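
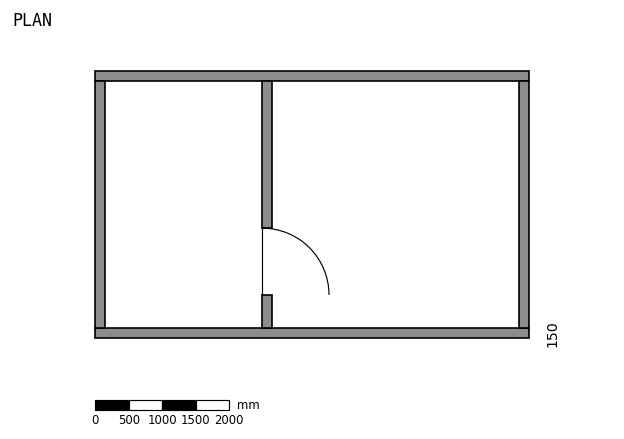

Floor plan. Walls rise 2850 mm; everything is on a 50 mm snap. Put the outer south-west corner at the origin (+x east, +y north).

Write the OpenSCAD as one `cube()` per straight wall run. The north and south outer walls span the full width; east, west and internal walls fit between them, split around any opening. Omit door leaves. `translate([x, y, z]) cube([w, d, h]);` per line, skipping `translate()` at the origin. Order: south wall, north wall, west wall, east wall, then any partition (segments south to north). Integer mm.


cube([6500, 150, 2850]);
translate([0, 3850, 0]) cube([6500, 150, 2850]);
translate([0, 150, 0]) cube([150, 3700, 2850]);
translate([6350, 150, 0]) cube([150, 3700, 2850]);
translate([2500, 150, 0]) cube([150, 500, 2850]);
translate([2500, 1650, 0]) cube([150, 2200, 2850]);


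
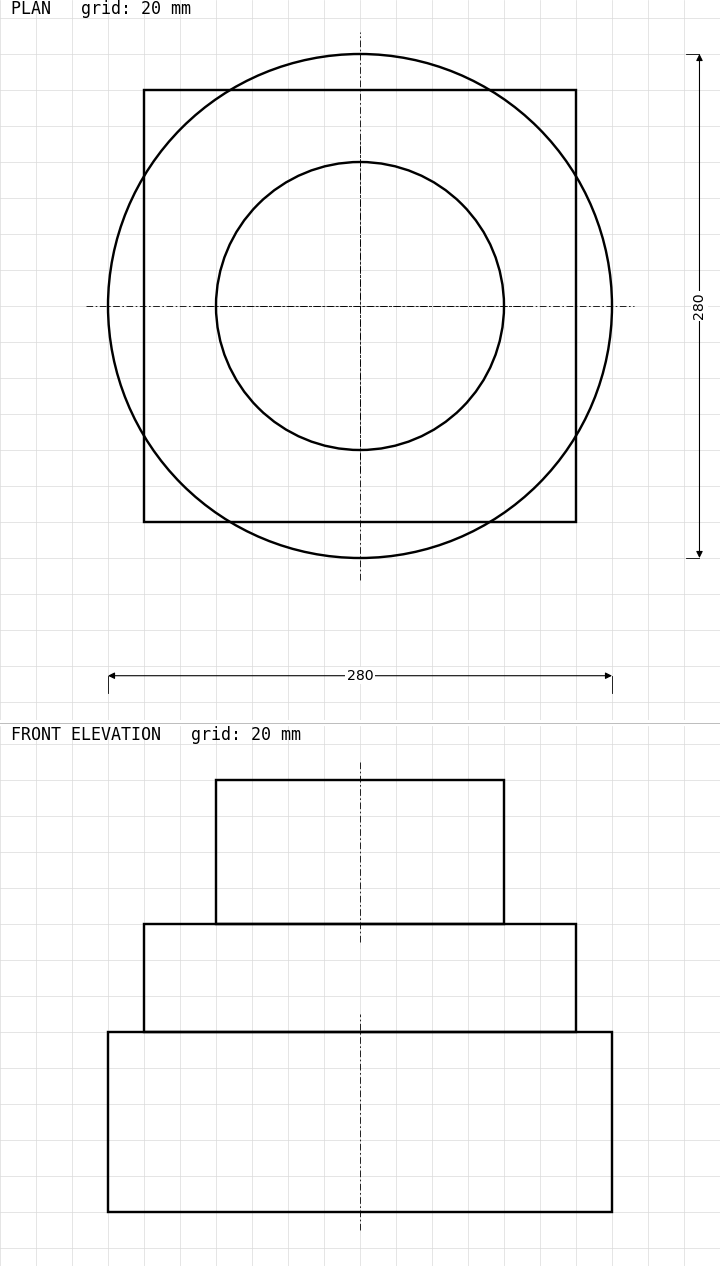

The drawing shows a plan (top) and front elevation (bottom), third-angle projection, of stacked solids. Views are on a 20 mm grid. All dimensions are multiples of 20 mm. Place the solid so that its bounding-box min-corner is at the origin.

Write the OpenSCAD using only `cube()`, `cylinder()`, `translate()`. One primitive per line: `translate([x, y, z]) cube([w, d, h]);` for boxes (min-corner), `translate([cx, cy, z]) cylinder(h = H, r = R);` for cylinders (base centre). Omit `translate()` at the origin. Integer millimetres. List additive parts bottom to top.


translate([140, 140, 0]) cylinder(h = 100, r = 140);
translate([20, 20, 100]) cube([240, 240, 60]);
translate([140, 140, 160]) cylinder(h = 80, r = 80);


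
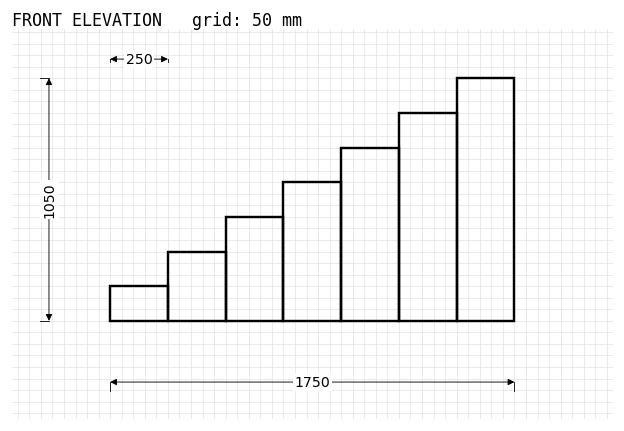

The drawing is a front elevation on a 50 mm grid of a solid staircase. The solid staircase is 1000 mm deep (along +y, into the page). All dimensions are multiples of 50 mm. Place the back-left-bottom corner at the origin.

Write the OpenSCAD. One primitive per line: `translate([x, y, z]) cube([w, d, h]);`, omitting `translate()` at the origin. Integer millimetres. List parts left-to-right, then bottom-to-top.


cube([250, 1000, 150]);
translate([250, 0, 0]) cube([250, 1000, 300]);
translate([500, 0, 0]) cube([250, 1000, 450]);
translate([750, 0, 0]) cube([250, 1000, 600]);
translate([1000, 0, 0]) cube([250, 1000, 750]);
translate([1250, 0, 0]) cube([250, 1000, 900]);
translate([1500, 0, 0]) cube([250, 1000, 1050]);


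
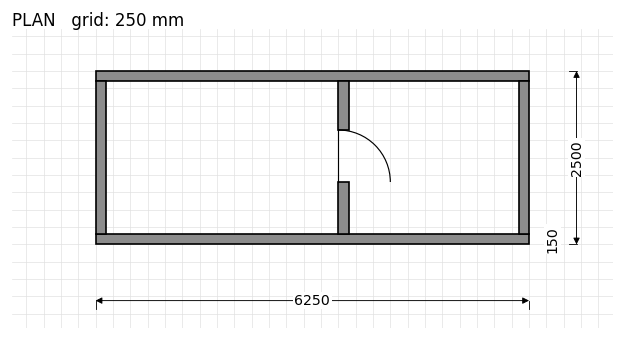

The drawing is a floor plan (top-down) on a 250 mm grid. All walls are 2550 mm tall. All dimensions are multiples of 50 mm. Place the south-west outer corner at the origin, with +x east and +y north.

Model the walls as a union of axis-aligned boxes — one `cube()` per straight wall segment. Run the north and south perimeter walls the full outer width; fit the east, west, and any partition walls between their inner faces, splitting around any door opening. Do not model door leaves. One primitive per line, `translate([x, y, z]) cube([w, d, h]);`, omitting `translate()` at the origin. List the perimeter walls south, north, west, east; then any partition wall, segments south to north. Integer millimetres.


cube([6250, 150, 2550]);
translate([0, 2350, 0]) cube([6250, 150, 2550]);
translate([0, 150, 0]) cube([150, 2200, 2550]);
translate([6100, 150, 0]) cube([150, 2200, 2550]);
translate([3500, 150, 0]) cube([150, 750, 2550]);
translate([3500, 1650, 0]) cube([150, 700, 2550]);


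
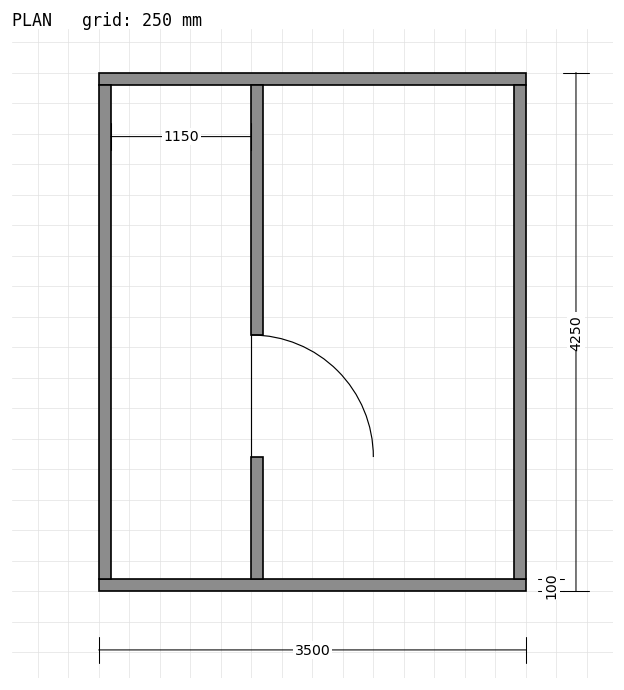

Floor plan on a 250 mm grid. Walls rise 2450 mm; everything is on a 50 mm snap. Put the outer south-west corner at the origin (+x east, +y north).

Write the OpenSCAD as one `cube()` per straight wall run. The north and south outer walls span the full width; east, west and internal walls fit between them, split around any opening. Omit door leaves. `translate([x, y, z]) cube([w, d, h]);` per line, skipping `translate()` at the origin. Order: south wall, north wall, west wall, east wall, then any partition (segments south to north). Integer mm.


cube([3500, 100, 2450]);
translate([0, 4150, 0]) cube([3500, 100, 2450]);
translate([0, 100, 0]) cube([100, 4050, 2450]);
translate([3400, 100, 0]) cube([100, 4050, 2450]);
translate([1250, 100, 0]) cube([100, 1000, 2450]);
translate([1250, 2100, 0]) cube([100, 2050, 2450]);


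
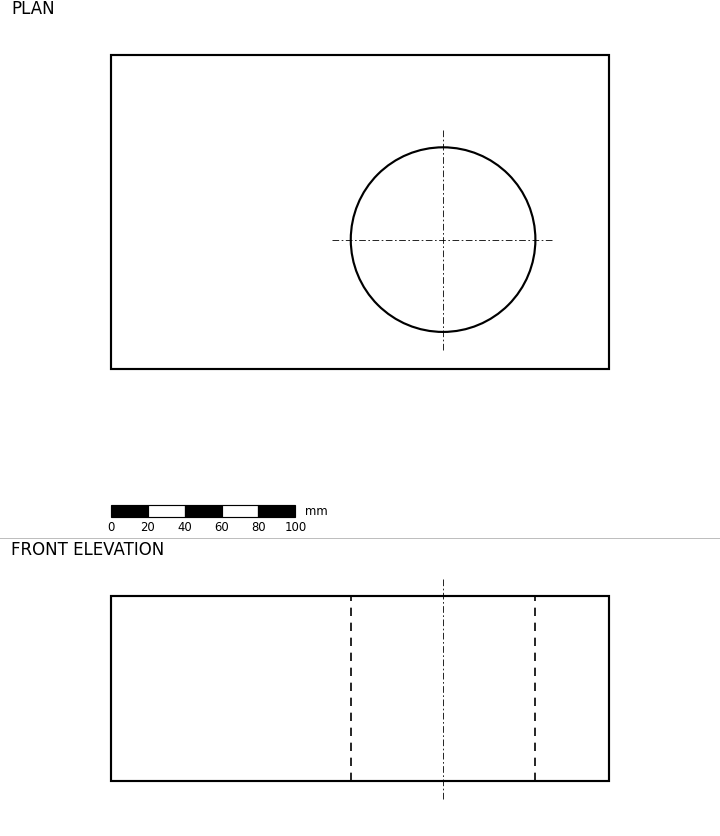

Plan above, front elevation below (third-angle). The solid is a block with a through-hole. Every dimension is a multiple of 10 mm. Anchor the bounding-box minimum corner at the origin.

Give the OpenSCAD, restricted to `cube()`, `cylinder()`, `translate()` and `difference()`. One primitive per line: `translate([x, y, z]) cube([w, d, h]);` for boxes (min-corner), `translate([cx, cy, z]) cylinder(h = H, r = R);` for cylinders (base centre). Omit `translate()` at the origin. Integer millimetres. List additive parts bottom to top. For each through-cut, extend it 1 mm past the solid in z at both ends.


difference() {
  cube([270, 170, 100]);
  translate([180, 70, -1]) cylinder(h = 102, r = 50);
}


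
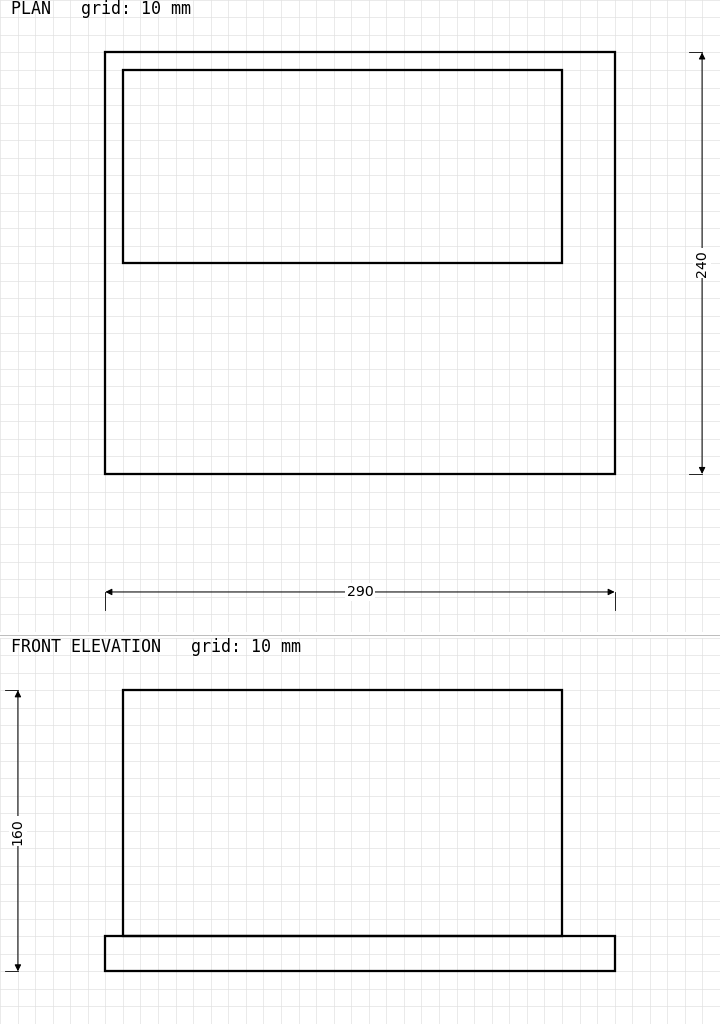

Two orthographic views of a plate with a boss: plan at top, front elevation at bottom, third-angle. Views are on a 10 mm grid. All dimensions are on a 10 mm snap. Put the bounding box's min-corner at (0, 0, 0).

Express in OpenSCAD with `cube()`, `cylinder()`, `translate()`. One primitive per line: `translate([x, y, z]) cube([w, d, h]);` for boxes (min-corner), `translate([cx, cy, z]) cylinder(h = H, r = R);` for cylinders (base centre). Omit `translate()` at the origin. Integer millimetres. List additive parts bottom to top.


cube([290, 240, 20]);
translate([10, 120, 20]) cube([250, 110, 140]);


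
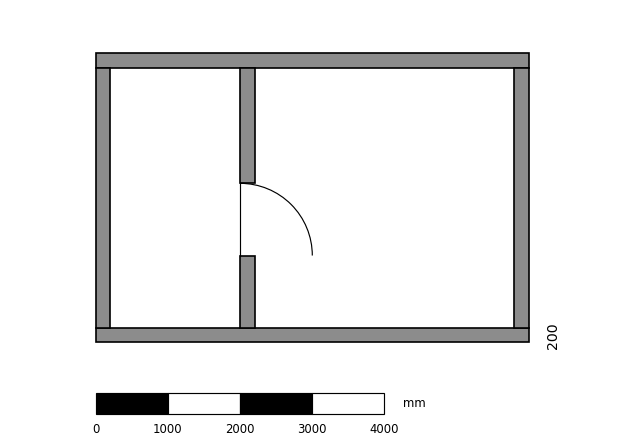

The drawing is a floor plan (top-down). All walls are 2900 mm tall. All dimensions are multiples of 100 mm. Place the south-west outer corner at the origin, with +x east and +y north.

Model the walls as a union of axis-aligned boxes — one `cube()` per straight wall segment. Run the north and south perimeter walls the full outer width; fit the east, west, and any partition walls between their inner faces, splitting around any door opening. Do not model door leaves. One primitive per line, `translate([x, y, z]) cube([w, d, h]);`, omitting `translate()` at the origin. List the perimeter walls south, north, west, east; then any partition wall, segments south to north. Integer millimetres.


cube([6000, 200, 2900]);
translate([0, 3800, 0]) cube([6000, 200, 2900]);
translate([0, 200, 0]) cube([200, 3600, 2900]);
translate([5800, 200, 0]) cube([200, 3600, 2900]);
translate([2000, 200, 0]) cube([200, 1000, 2900]);
translate([2000, 2200, 0]) cube([200, 1600, 2900]);


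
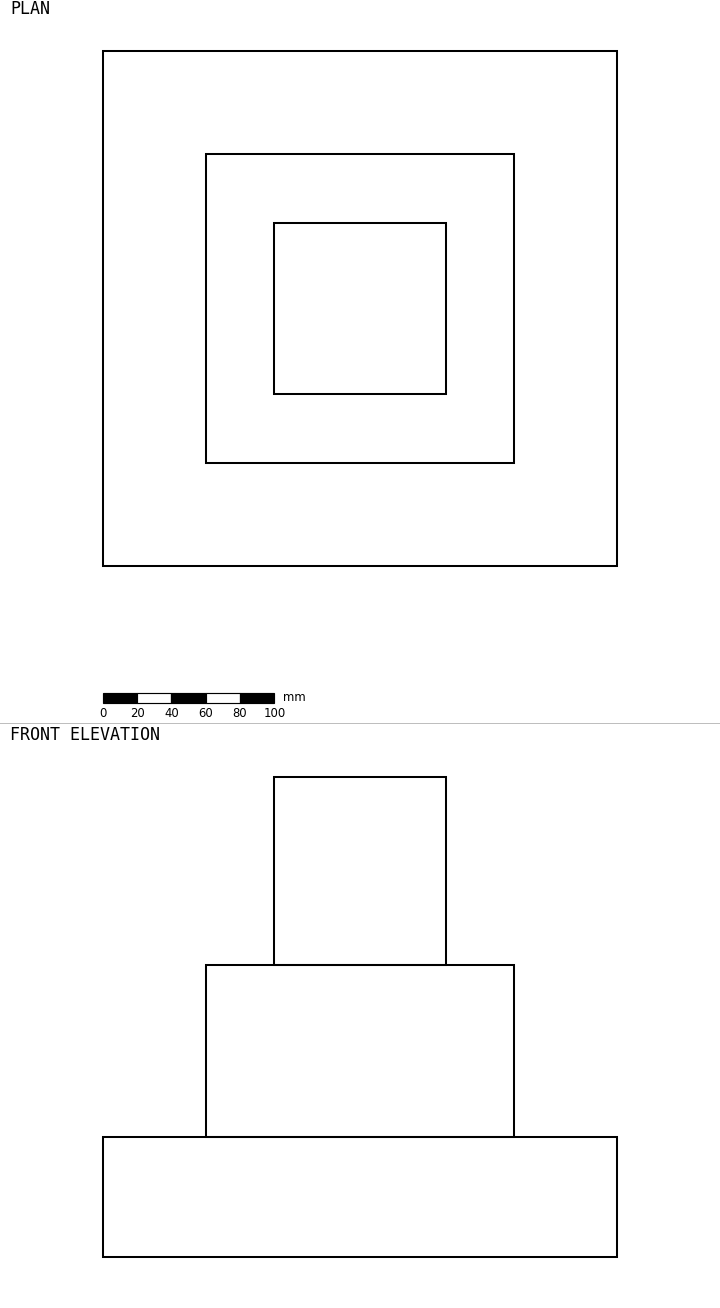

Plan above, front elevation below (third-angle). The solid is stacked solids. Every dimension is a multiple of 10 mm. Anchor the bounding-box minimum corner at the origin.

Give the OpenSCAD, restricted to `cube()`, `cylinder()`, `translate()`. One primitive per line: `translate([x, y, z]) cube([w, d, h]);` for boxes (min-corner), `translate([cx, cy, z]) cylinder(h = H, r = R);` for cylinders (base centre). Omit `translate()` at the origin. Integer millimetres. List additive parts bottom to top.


cube([300, 300, 70]);
translate([60, 60, 70]) cube([180, 180, 100]);
translate([100, 100, 170]) cube([100, 100, 110]);


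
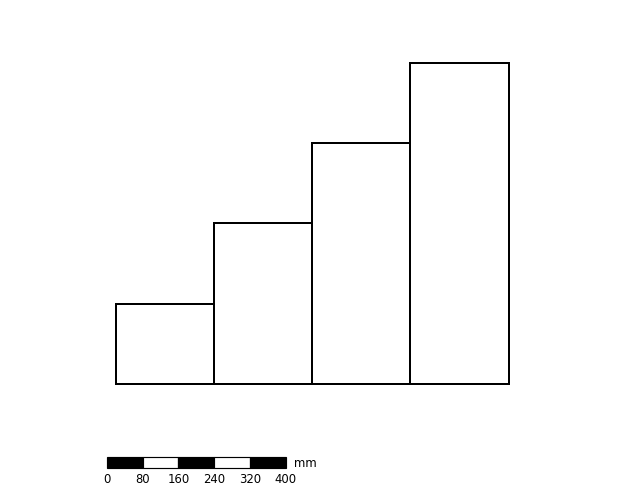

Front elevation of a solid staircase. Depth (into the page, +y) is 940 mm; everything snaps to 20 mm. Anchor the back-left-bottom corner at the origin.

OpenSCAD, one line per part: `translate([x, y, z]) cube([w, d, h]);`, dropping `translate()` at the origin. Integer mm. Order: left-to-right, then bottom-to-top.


cube([220, 940, 180]);
translate([220, 0, 0]) cube([220, 940, 360]);
translate([440, 0, 0]) cube([220, 940, 540]);
translate([660, 0, 0]) cube([220, 940, 720]);


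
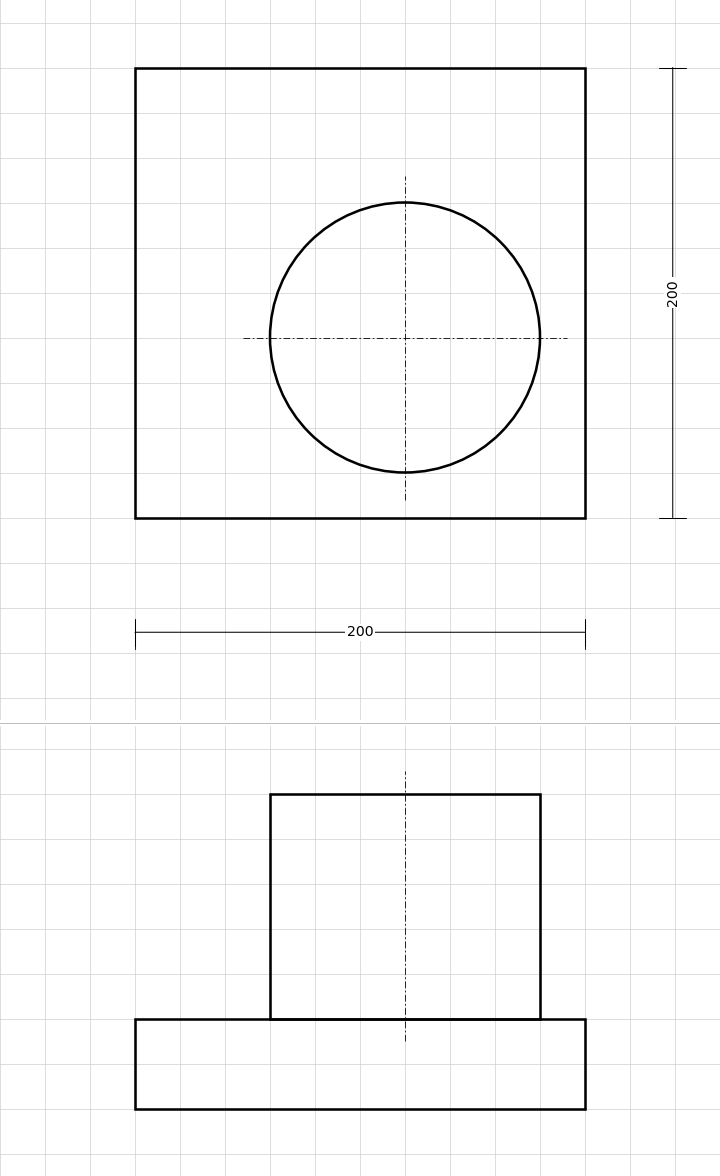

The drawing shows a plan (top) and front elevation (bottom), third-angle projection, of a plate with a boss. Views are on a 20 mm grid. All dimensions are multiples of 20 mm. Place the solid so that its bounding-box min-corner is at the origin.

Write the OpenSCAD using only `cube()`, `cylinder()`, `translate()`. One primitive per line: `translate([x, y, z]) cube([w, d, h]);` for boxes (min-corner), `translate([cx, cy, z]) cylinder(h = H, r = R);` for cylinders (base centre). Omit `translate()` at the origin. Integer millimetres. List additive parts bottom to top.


cube([200, 200, 40]);
translate([120, 80, 40]) cylinder(h = 100, r = 60);


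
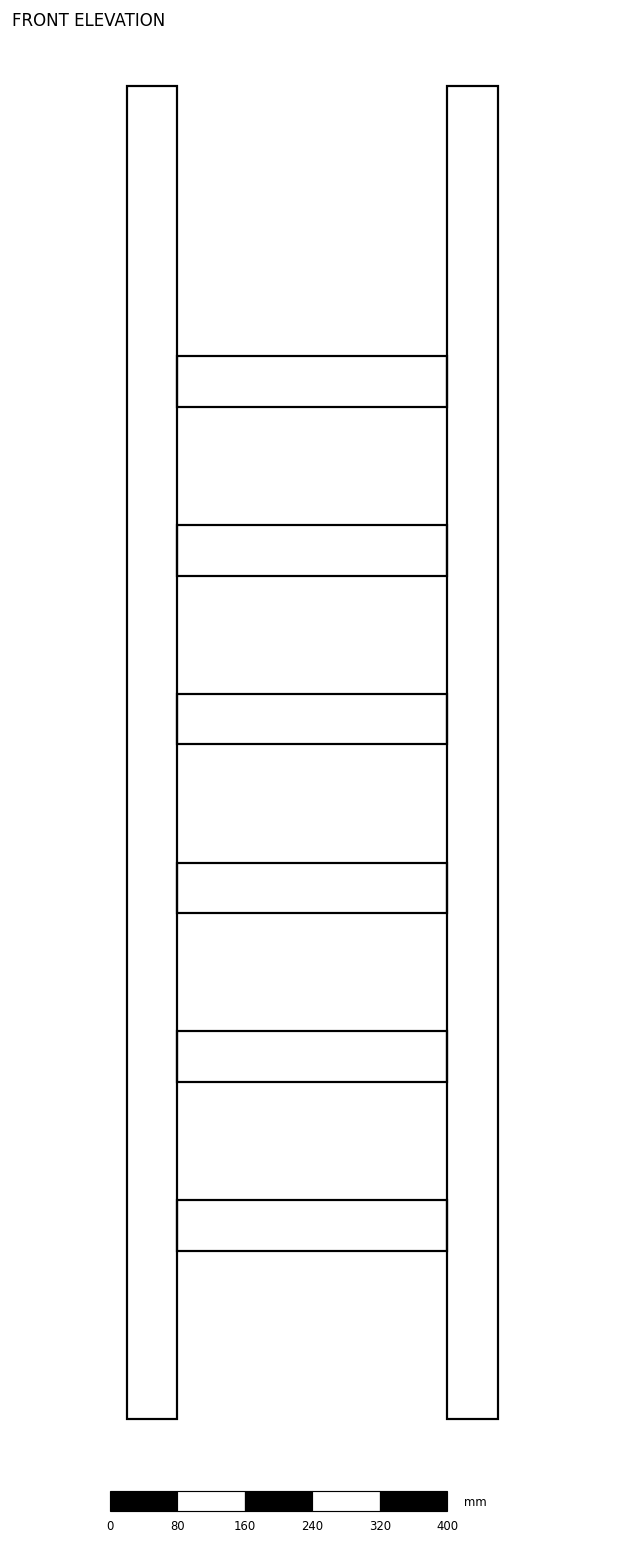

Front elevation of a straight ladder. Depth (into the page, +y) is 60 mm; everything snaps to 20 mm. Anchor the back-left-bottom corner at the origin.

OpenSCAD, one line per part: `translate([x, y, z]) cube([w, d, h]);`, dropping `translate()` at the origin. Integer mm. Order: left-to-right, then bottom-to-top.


cube([60, 60, 1580]);
translate([60, 0, 200]) cube([320, 60, 60]);
translate([60, 0, 400]) cube([320, 60, 60]);
translate([60, 0, 600]) cube([320, 60, 60]);
translate([60, 0, 800]) cube([320, 60, 60]);
translate([60, 0, 1000]) cube([320, 60, 60]);
translate([60, 0, 1200]) cube([320, 60, 60]);
translate([380, 0, 0]) cube([60, 60, 1580]);


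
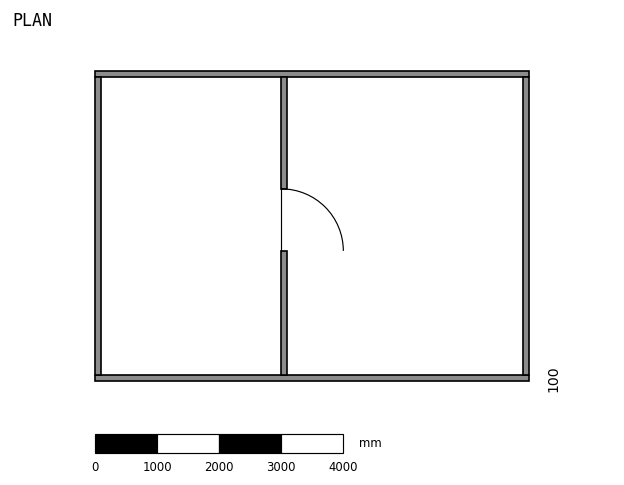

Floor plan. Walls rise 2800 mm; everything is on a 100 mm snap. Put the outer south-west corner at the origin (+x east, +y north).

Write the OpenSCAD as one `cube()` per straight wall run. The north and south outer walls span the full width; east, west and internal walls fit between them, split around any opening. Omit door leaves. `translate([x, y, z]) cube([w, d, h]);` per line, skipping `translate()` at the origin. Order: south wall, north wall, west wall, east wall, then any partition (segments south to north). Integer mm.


cube([7000, 100, 2800]);
translate([0, 4900, 0]) cube([7000, 100, 2800]);
translate([0, 100, 0]) cube([100, 4800, 2800]);
translate([6900, 100, 0]) cube([100, 4800, 2800]);
translate([3000, 100, 0]) cube([100, 2000, 2800]);
translate([3000, 3100, 0]) cube([100, 1800, 2800]);


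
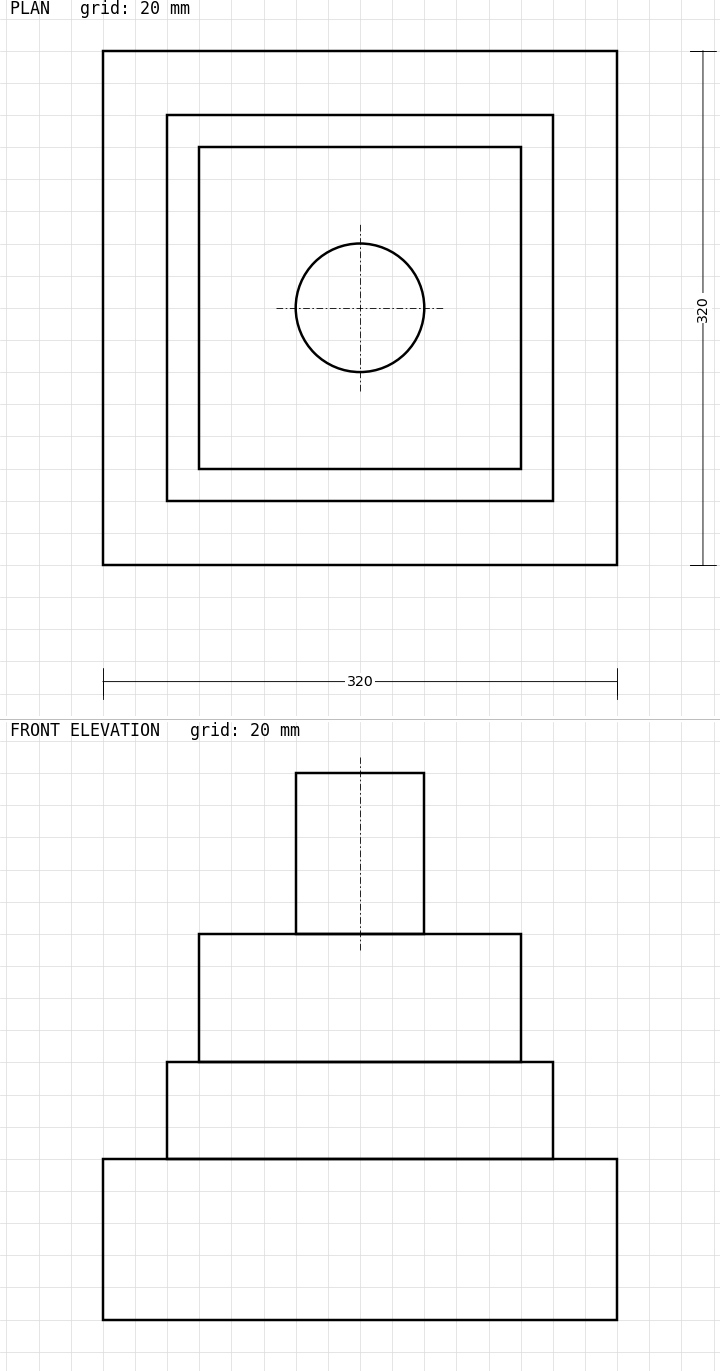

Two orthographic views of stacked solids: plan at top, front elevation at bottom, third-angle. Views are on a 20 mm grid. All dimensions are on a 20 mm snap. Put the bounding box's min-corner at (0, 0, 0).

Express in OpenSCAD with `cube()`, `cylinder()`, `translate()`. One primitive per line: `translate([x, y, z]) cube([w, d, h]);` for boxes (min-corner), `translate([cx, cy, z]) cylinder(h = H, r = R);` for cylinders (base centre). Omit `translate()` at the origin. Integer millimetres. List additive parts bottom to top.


cube([320, 320, 100]);
translate([40, 40, 100]) cube([240, 240, 60]);
translate([60, 60, 160]) cube([200, 200, 80]);
translate([160, 160, 240]) cylinder(h = 100, r = 40);


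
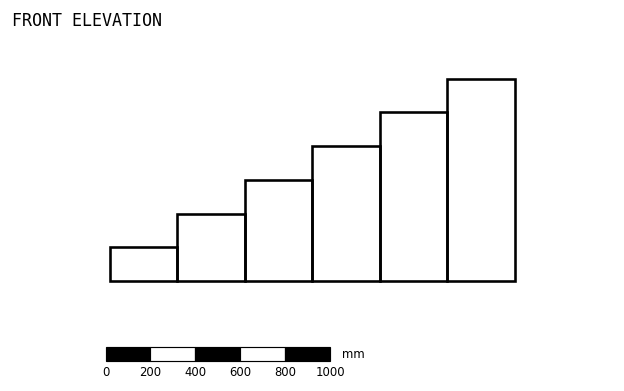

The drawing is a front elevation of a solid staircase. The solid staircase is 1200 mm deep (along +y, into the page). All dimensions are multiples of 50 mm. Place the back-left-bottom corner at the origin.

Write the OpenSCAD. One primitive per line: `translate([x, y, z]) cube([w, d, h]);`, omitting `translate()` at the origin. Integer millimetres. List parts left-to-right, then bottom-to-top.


cube([300, 1200, 150]);
translate([300, 0, 0]) cube([300, 1200, 300]);
translate([600, 0, 0]) cube([300, 1200, 450]);
translate([900, 0, 0]) cube([300, 1200, 600]);
translate([1200, 0, 0]) cube([300, 1200, 750]);
translate([1500, 0, 0]) cube([300, 1200, 900]);


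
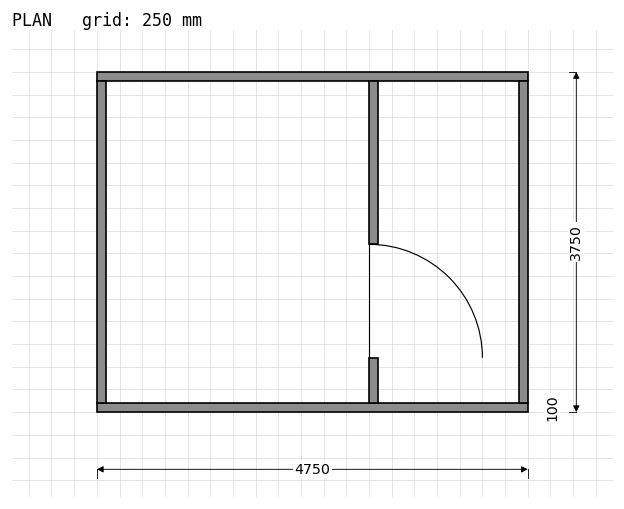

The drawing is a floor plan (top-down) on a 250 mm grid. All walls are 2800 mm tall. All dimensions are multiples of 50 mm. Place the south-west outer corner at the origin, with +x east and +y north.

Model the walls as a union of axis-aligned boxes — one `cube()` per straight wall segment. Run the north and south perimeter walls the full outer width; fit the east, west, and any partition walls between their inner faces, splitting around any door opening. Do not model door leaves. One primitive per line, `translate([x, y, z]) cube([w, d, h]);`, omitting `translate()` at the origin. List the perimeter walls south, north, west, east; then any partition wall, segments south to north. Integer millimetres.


cube([4750, 100, 2800]);
translate([0, 3650, 0]) cube([4750, 100, 2800]);
translate([0, 100, 0]) cube([100, 3550, 2800]);
translate([4650, 100, 0]) cube([100, 3550, 2800]);
translate([3000, 100, 0]) cube([100, 500, 2800]);
translate([3000, 1850, 0]) cube([100, 1800, 2800]);


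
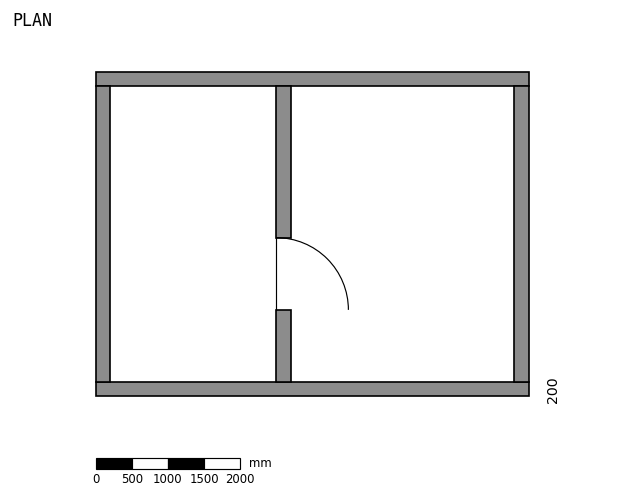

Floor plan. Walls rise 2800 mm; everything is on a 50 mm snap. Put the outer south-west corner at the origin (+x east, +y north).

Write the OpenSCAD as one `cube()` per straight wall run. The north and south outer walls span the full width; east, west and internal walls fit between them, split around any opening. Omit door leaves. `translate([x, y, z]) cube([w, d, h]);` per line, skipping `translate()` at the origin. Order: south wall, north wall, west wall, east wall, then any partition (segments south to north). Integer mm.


cube([6000, 200, 2800]);
translate([0, 4300, 0]) cube([6000, 200, 2800]);
translate([0, 200, 0]) cube([200, 4100, 2800]);
translate([5800, 200, 0]) cube([200, 4100, 2800]);
translate([2500, 200, 0]) cube([200, 1000, 2800]);
translate([2500, 2200, 0]) cube([200, 2100, 2800]);


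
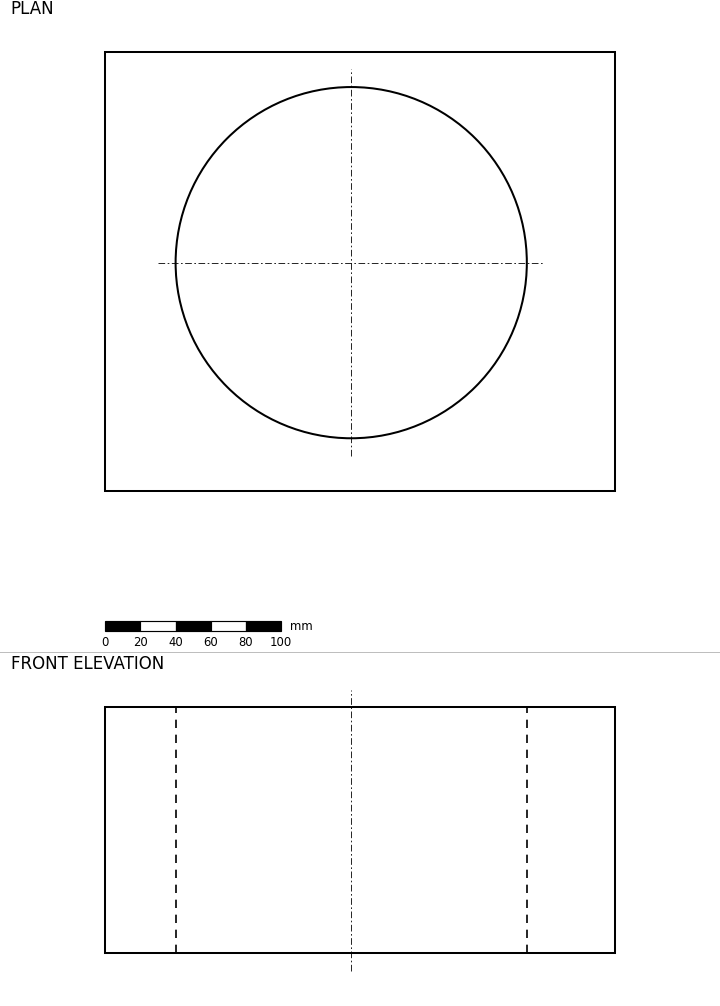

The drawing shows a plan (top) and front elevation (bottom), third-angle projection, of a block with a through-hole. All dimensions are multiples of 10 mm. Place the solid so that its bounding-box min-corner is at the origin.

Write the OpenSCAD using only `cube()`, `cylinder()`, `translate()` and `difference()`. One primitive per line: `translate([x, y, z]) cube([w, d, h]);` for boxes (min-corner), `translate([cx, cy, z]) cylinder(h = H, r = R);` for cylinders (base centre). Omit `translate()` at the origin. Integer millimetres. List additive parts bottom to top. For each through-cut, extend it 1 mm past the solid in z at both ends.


difference() {
  cube([290, 250, 140]);
  translate([140, 130, -1]) cylinder(h = 142, r = 100);
}


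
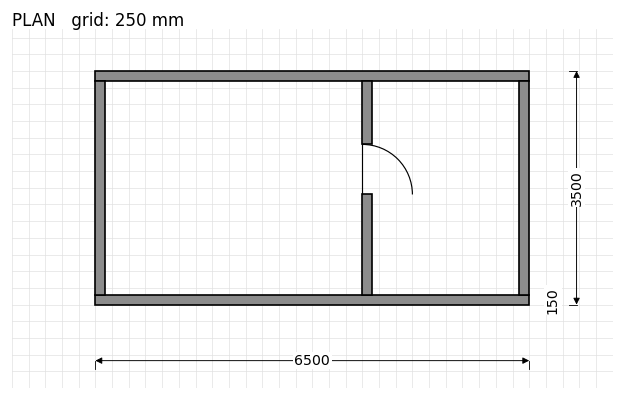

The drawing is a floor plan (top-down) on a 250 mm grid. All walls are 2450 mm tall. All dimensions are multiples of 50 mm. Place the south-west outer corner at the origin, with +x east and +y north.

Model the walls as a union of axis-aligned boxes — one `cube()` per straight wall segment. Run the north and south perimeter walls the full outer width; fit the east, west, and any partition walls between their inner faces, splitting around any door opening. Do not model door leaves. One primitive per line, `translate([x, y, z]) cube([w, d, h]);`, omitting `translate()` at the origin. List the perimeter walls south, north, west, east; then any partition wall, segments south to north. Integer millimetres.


cube([6500, 150, 2450]);
translate([0, 3350, 0]) cube([6500, 150, 2450]);
translate([0, 150, 0]) cube([150, 3200, 2450]);
translate([6350, 150, 0]) cube([150, 3200, 2450]);
translate([4000, 150, 0]) cube([150, 1500, 2450]);
translate([4000, 2400, 0]) cube([150, 950, 2450]);


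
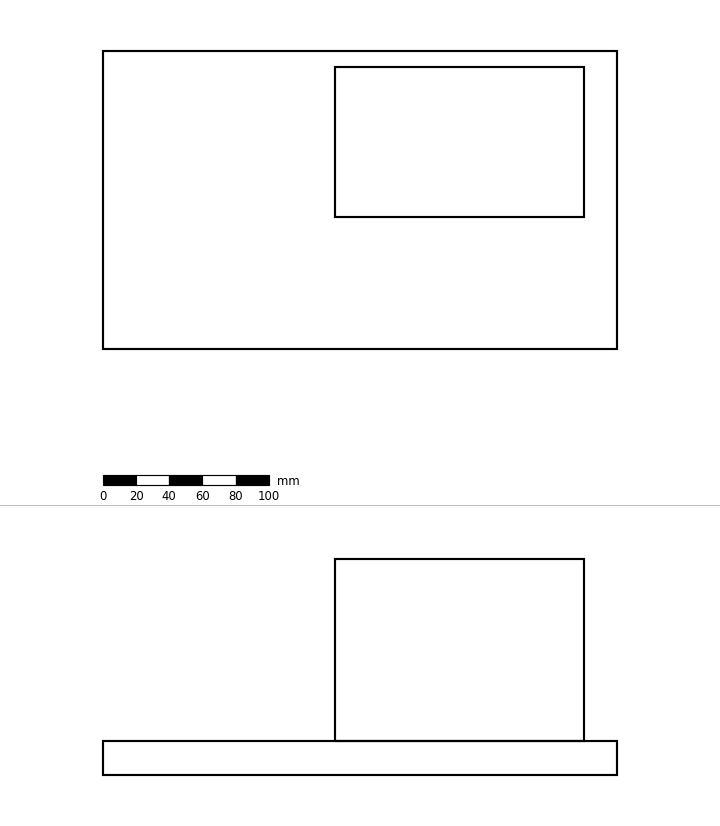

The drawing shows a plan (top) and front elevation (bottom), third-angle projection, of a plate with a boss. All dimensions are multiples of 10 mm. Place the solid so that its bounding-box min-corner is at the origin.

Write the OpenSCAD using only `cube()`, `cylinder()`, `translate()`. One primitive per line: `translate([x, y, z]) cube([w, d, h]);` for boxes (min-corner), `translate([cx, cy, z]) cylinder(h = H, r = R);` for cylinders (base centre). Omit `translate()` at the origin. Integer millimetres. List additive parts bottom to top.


cube([310, 180, 20]);
translate([140, 80, 20]) cube([150, 90, 110]);


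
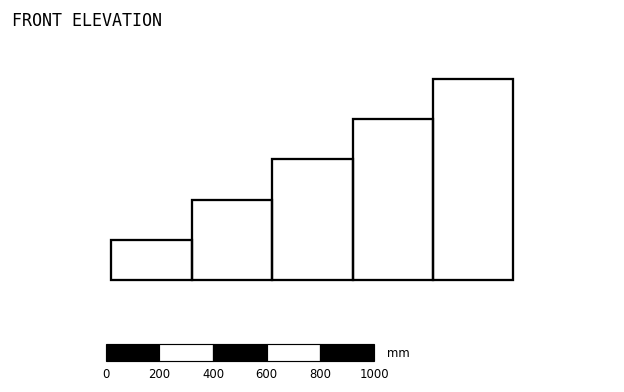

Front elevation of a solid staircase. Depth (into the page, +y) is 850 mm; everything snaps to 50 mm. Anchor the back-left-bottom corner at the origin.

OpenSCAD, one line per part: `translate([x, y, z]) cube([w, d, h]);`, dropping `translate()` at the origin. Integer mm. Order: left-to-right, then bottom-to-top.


cube([300, 850, 150]);
translate([300, 0, 0]) cube([300, 850, 300]);
translate([600, 0, 0]) cube([300, 850, 450]);
translate([900, 0, 0]) cube([300, 850, 600]);
translate([1200, 0, 0]) cube([300, 850, 750]);


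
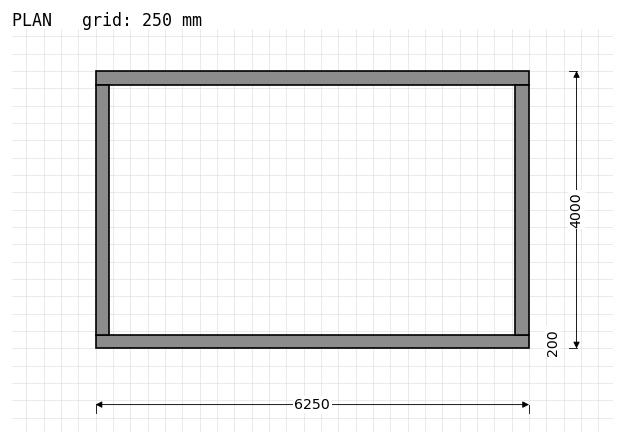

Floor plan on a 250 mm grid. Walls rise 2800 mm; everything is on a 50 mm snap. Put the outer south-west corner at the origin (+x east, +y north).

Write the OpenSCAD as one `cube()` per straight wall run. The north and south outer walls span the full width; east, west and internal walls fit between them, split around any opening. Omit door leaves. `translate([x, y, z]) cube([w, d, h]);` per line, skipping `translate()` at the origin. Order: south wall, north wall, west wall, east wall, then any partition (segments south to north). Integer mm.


cube([6250, 200, 2800]);
translate([0, 3800, 0]) cube([6250, 200, 2800]);
translate([0, 200, 0]) cube([200, 3600, 2800]);
translate([6050, 200, 0]) cube([200, 3600, 2800]);


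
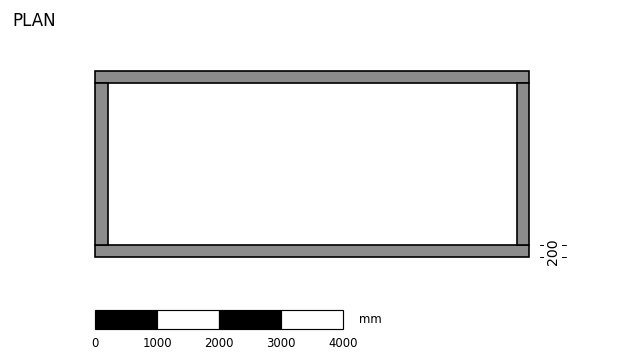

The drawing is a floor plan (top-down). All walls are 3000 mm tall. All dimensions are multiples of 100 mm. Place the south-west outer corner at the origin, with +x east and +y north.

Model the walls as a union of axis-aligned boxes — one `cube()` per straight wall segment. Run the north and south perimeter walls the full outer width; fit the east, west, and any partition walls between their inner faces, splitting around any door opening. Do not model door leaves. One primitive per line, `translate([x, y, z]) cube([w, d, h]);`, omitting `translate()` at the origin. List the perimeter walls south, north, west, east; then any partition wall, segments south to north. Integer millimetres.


cube([7000, 200, 3000]);
translate([0, 2800, 0]) cube([7000, 200, 3000]);
translate([0, 200, 0]) cube([200, 2600, 3000]);
translate([6800, 200, 0]) cube([200, 2600, 3000]);


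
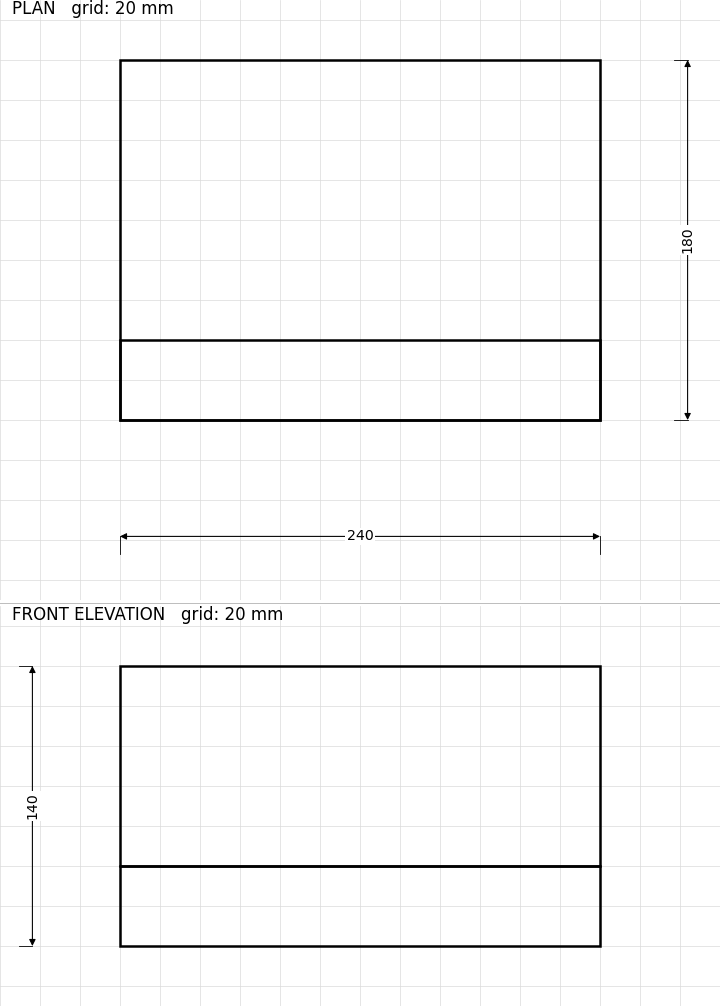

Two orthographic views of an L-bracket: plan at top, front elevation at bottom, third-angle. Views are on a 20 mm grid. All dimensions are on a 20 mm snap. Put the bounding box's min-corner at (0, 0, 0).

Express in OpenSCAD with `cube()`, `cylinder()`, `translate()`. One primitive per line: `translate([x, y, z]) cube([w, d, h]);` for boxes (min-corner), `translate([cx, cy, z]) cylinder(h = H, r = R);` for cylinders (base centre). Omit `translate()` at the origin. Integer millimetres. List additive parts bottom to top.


cube([240, 180, 40]);
translate([0, 0, 40]) cube([240, 40, 100]);


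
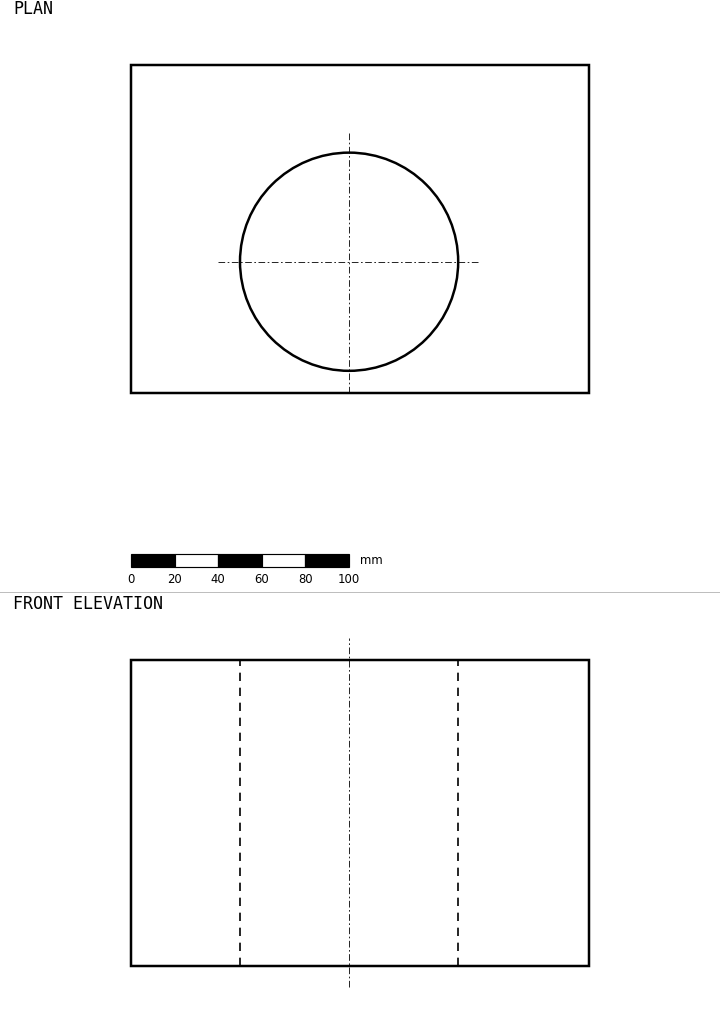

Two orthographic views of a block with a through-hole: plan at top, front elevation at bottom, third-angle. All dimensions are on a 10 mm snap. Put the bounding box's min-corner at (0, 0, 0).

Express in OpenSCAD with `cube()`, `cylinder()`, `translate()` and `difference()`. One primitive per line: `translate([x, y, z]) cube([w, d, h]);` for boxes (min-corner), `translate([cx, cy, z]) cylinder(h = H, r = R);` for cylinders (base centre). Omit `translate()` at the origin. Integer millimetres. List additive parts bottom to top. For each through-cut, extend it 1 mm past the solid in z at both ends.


difference() {
  cube([210, 150, 140]);
  translate([100, 60, -1]) cylinder(h = 142, r = 50);
}


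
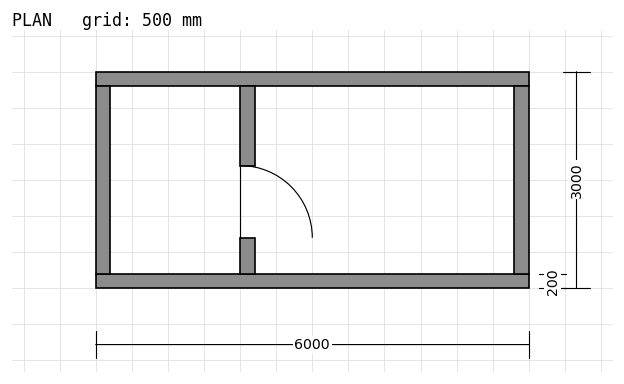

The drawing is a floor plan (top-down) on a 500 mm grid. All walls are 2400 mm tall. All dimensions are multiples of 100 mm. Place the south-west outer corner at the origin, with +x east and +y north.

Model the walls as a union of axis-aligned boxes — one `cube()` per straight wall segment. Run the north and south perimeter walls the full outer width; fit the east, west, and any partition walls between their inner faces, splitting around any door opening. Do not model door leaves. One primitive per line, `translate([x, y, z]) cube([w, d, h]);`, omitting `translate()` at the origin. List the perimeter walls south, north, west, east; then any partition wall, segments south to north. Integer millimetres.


cube([6000, 200, 2400]);
translate([0, 2800, 0]) cube([6000, 200, 2400]);
translate([0, 200, 0]) cube([200, 2600, 2400]);
translate([5800, 200, 0]) cube([200, 2600, 2400]);
translate([2000, 200, 0]) cube([200, 500, 2400]);
translate([2000, 1700, 0]) cube([200, 1100, 2400]);


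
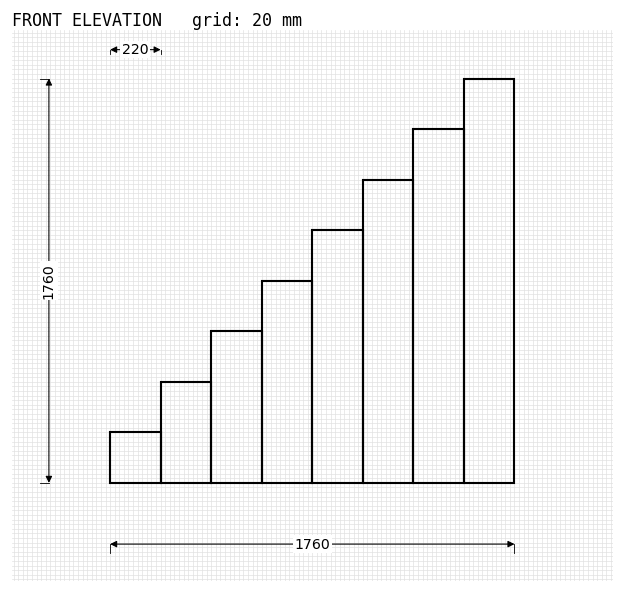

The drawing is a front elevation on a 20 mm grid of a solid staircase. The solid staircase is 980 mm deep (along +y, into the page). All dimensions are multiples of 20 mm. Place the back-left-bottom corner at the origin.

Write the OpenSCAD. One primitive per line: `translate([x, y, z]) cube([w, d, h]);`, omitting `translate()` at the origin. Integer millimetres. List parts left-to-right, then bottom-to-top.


cube([220, 980, 220]);
translate([220, 0, 0]) cube([220, 980, 440]);
translate([440, 0, 0]) cube([220, 980, 660]);
translate([660, 0, 0]) cube([220, 980, 880]);
translate([880, 0, 0]) cube([220, 980, 1100]);
translate([1100, 0, 0]) cube([220, 980, 1320]);
translate([1320, 0, 0]) cube([220, 980, 1540]);
translate([1540, 0, 0]) cube([220, 980, 1760]);


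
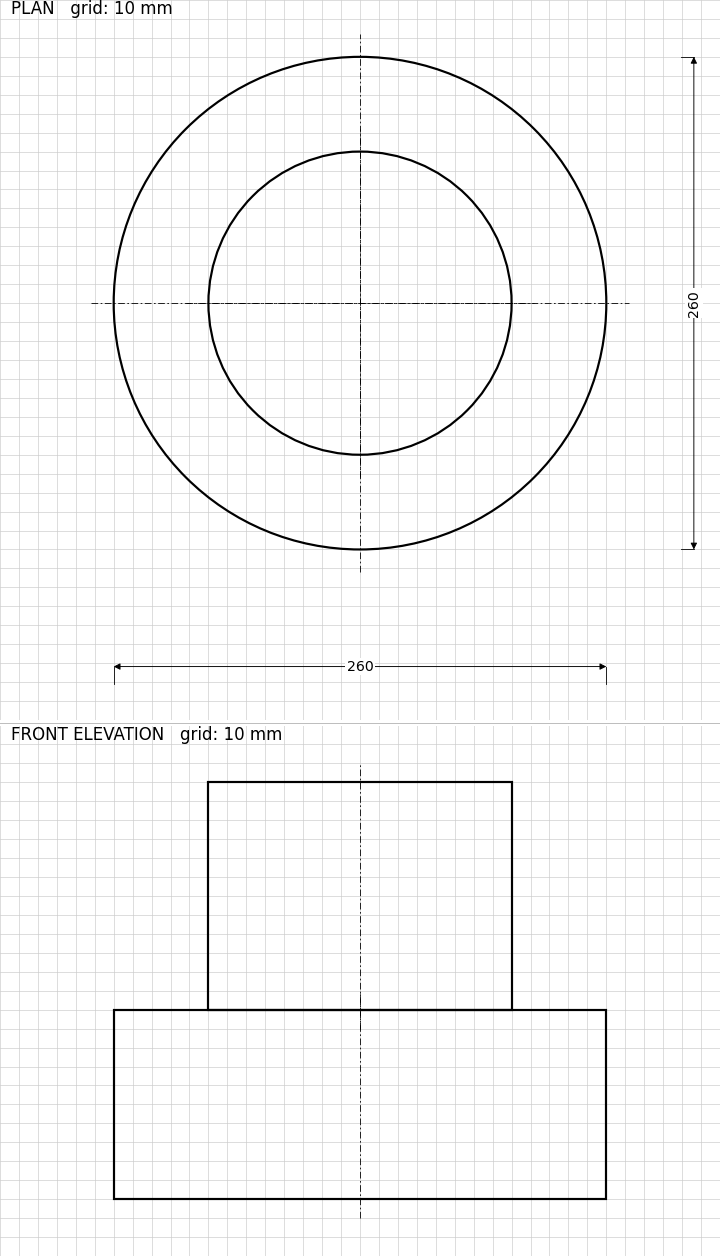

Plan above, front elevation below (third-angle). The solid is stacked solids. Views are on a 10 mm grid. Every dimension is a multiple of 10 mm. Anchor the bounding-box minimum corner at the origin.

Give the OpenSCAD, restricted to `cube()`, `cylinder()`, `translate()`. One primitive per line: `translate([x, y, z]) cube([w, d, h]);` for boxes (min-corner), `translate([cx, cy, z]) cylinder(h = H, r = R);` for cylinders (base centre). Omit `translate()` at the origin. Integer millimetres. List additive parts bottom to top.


translate([130, 130, 0]) cylinder(h = 100, r = 130);
translate([130, 130, 100]) cylinder(h = 120, r = 80);


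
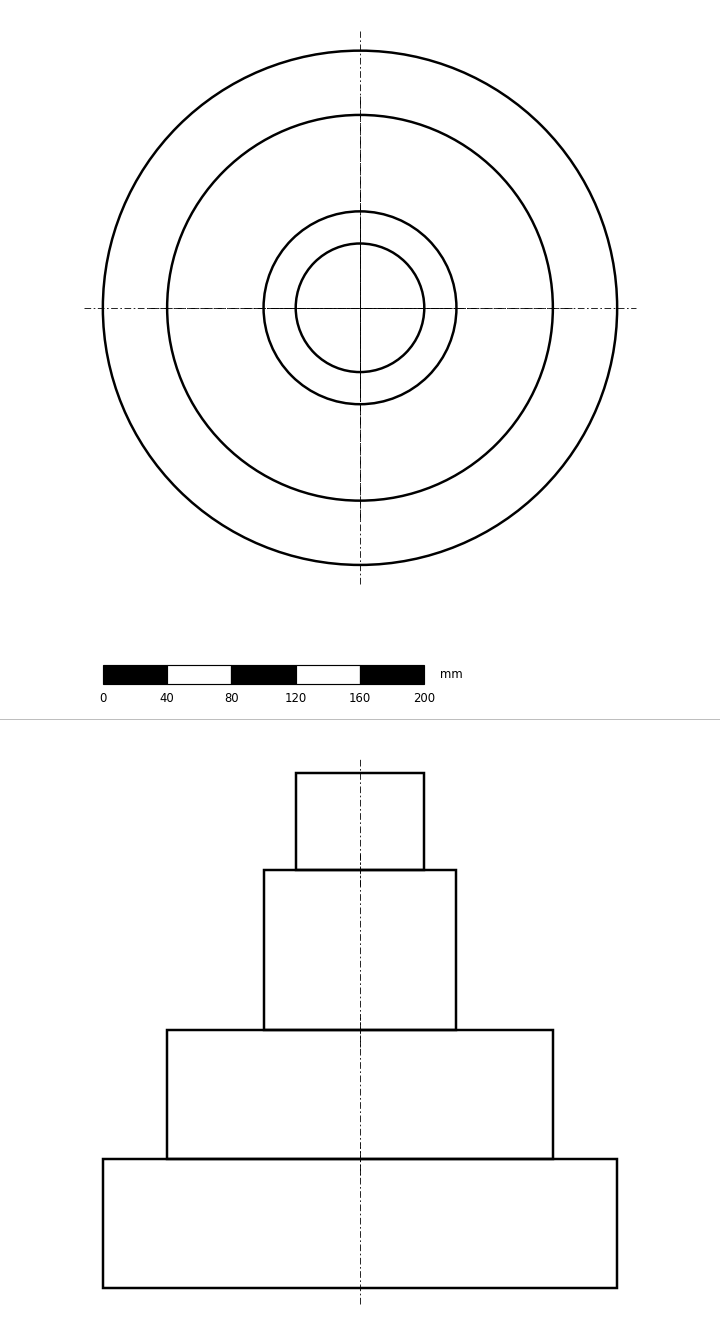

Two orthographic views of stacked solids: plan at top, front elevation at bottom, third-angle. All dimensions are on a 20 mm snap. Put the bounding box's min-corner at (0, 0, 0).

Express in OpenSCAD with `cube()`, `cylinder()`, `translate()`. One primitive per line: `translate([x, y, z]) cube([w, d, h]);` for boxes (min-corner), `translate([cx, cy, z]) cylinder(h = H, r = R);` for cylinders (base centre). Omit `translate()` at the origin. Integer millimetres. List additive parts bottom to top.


translate([160, 160, 0]) cylinder(h = 80, r = 160);
translate([160, 160, 80]) cylinder(h = 80, r = 120);
translate([160, 160, 160]) cylinder(h = 100, r = 60);
translate([160, 160, 260]) cylinder(h = 60, r = 40);


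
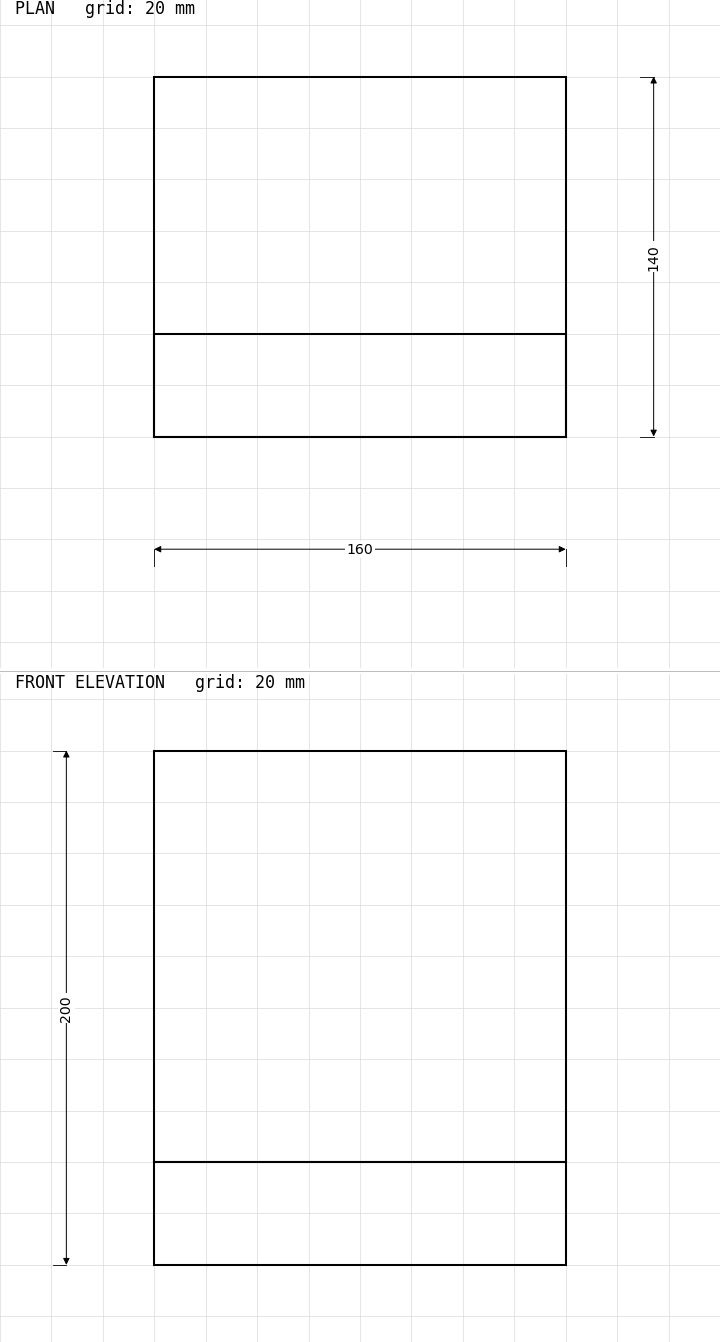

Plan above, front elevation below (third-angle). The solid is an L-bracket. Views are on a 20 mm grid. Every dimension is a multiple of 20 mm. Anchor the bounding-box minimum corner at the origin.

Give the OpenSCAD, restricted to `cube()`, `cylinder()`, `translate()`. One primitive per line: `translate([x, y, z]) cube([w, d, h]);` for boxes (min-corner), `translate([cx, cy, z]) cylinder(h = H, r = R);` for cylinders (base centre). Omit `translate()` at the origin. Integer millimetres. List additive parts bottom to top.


cube([160, 140, 40]);
translate([0, 0, 40]) cube([160, 40, 160]);


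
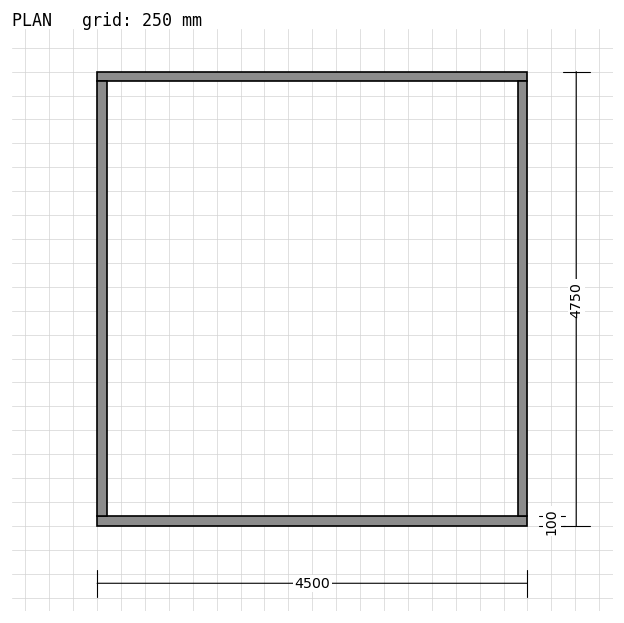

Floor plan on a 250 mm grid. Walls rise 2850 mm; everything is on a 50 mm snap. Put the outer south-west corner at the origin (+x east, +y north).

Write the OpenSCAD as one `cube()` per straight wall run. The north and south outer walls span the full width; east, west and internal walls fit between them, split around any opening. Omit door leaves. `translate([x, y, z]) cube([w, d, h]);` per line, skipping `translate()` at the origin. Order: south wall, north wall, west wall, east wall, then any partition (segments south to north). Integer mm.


cube([4500, 100, 2850]);
translate([0, 4650, 0]) cube([4500, 100, 2850]);
translate([0, 100, 0]) cube([100, 4550, 2850]);
translate([4400, 100, 0]) cube([100, 4550, 2850]);


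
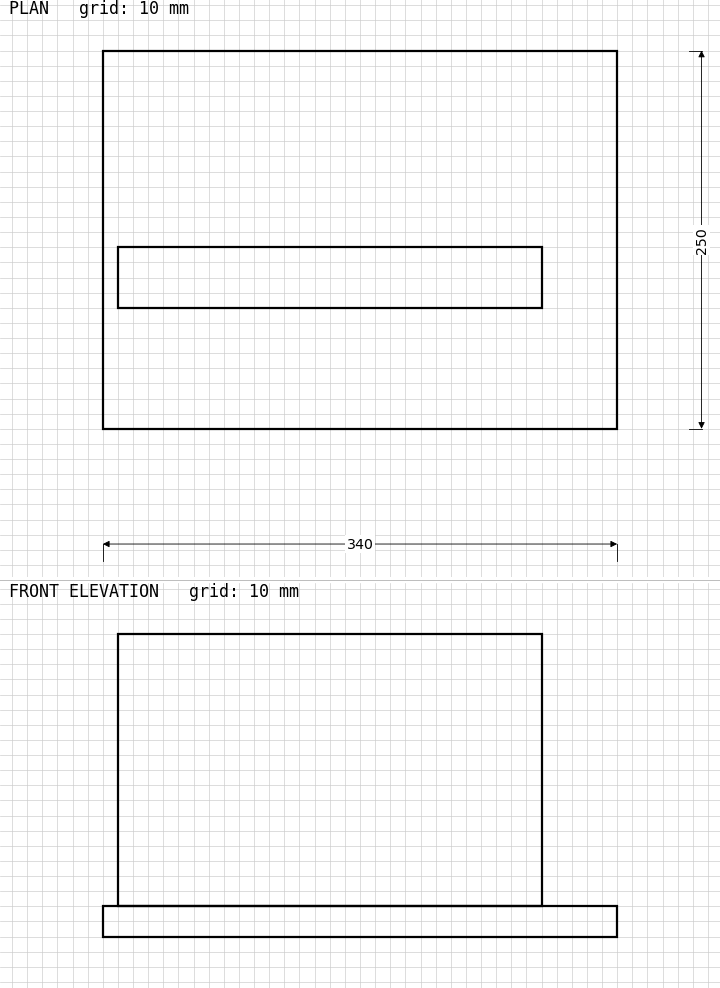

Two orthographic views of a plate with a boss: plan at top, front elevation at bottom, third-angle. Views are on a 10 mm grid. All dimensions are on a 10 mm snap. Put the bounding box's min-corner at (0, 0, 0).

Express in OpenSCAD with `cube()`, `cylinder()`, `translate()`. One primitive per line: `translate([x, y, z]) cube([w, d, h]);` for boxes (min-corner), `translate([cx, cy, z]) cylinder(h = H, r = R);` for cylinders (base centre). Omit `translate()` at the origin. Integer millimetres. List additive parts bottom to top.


cube([340, 250, 20]);
translate([10, 80, 20]) cube([280, 40, 180]);


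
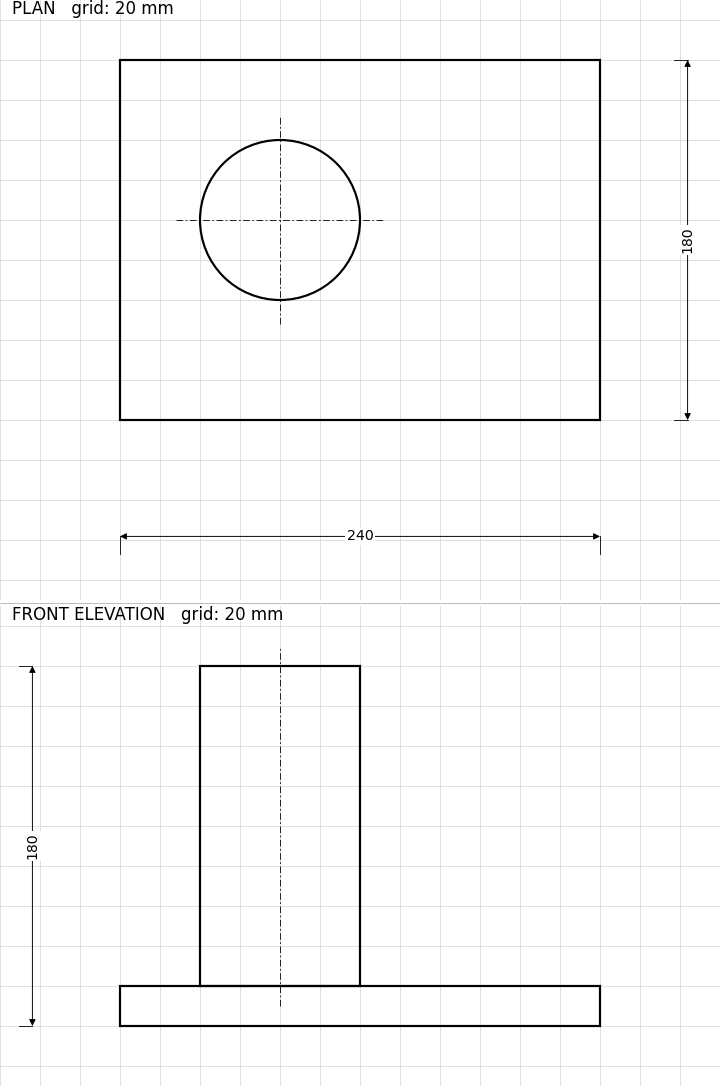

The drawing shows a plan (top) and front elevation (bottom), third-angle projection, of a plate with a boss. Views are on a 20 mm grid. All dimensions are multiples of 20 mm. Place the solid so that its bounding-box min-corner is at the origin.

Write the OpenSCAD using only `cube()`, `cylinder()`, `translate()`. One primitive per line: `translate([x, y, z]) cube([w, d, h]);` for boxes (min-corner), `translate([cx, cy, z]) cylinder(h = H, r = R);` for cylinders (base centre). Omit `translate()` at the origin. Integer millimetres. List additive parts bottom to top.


cube([240, 180, 20]);
translate([80, 100, 20]) cylinder(h = 160, r = 40);


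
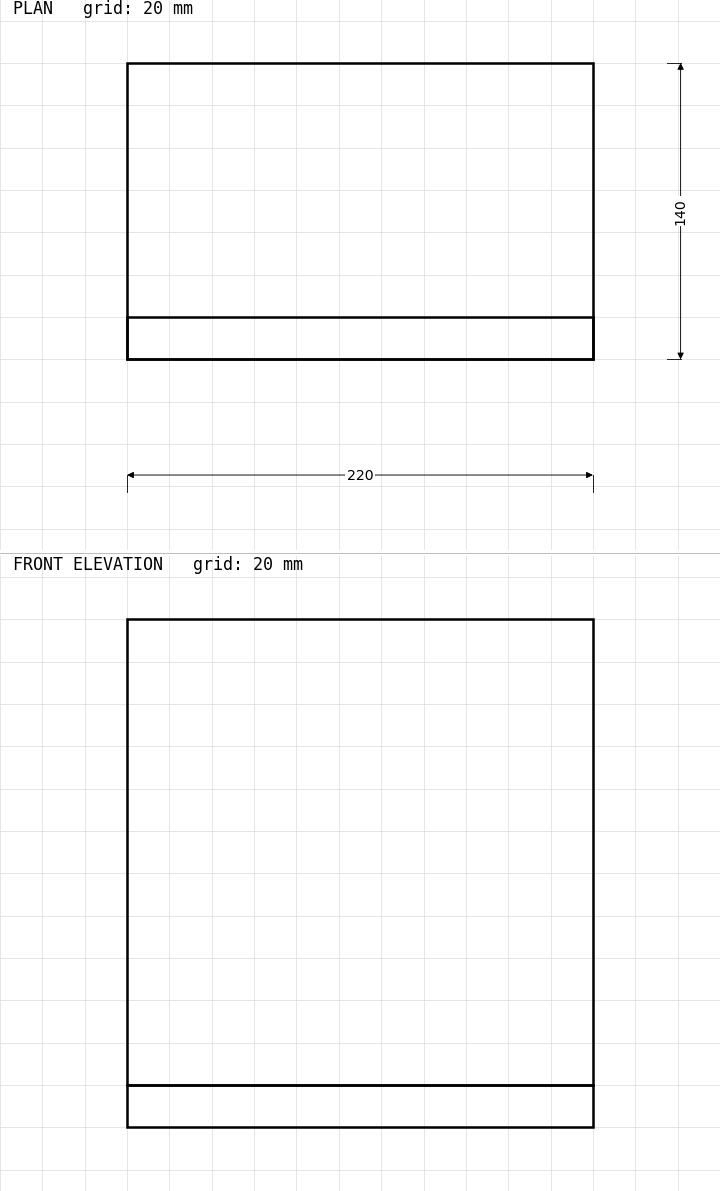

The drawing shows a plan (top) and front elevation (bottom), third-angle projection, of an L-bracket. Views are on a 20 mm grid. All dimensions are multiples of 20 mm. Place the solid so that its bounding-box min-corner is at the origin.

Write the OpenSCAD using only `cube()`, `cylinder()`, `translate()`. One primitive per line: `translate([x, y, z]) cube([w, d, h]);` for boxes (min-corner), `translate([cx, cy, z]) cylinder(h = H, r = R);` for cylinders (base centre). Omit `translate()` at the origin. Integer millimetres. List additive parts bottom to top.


cube([220, 140, 20]);
translate([0, 0, 20]) cube([220, 20, 220]);


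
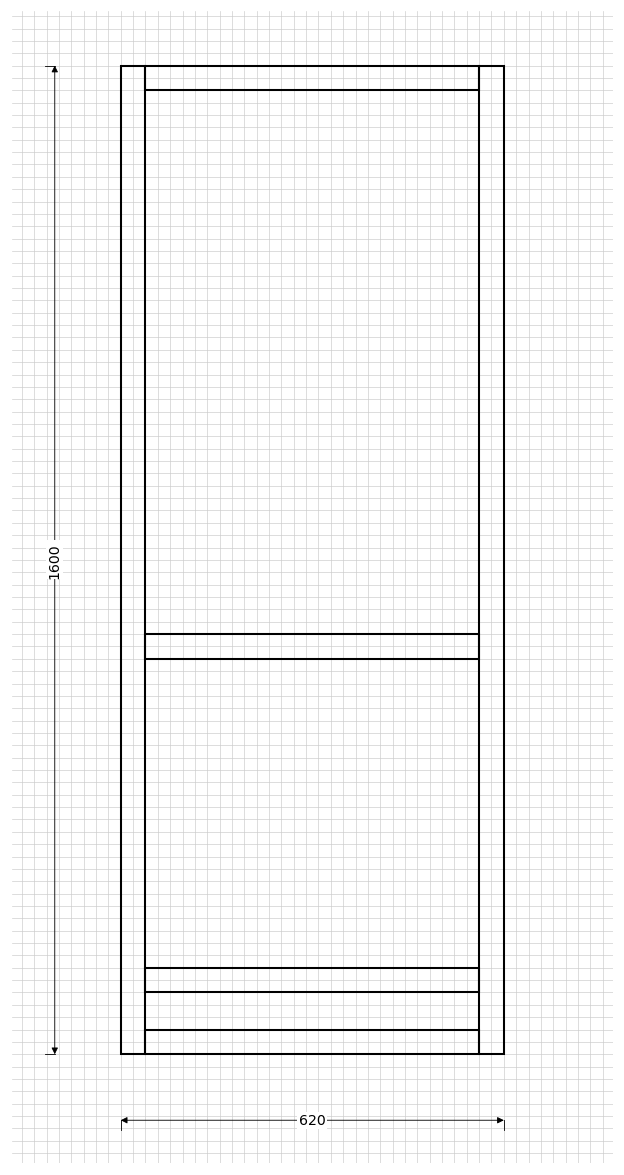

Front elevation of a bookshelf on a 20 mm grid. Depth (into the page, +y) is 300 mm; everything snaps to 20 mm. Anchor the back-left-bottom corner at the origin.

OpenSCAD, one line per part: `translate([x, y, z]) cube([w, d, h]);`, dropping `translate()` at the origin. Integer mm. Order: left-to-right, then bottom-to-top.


cube([40, 300, 1600]);
translate([40, 0, 0]) cube([540, 300, 40]);
translate([40, 0, 100]) cube([540, 300, 40]);
translate([40, 0, 640]) cube([540, 300, 40]);
translate([40, 0, 1560]) cube([540, 300, 40]);
translate([580, 0, 0]) cube([40, 300, 1600]);


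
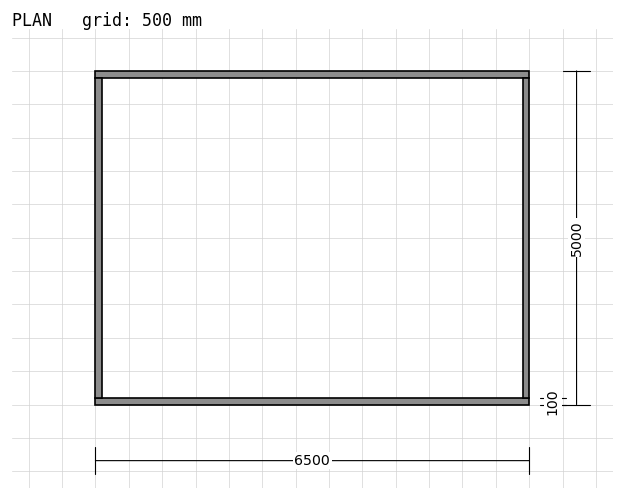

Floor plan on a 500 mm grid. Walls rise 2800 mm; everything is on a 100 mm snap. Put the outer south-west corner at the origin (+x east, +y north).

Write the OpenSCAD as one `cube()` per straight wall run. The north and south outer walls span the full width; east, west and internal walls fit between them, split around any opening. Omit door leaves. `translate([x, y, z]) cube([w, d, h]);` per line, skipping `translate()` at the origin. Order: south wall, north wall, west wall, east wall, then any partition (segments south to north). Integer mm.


cube([6500, 100, 2800]);
translate([0, 4900, 0]) cube([6500, 100, 2800]);
translate([0, 100, 0]) cube([100, 4800, 2800]);
translate([6400, 100, 0]) cube([100, 4800, 2800]);


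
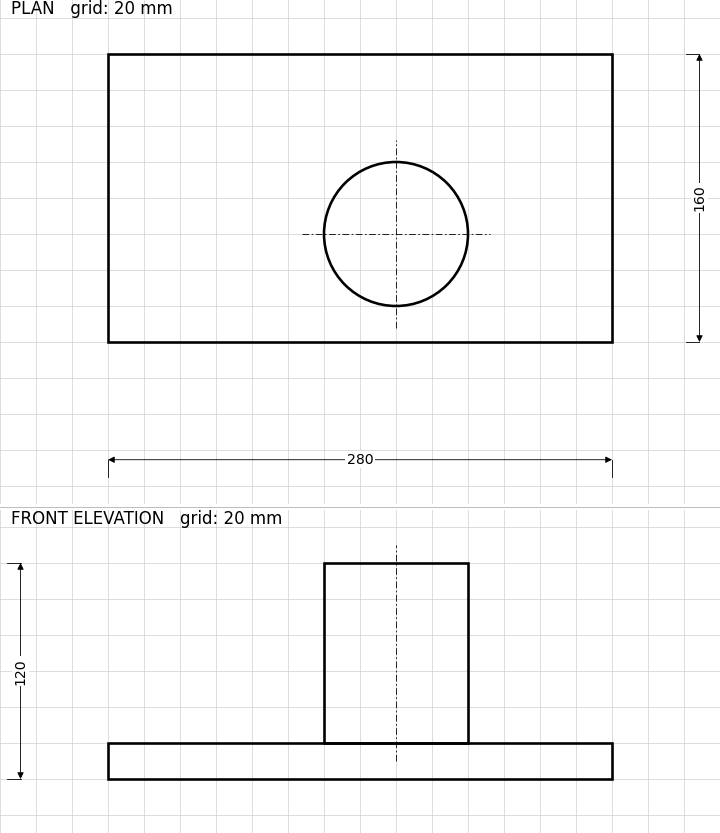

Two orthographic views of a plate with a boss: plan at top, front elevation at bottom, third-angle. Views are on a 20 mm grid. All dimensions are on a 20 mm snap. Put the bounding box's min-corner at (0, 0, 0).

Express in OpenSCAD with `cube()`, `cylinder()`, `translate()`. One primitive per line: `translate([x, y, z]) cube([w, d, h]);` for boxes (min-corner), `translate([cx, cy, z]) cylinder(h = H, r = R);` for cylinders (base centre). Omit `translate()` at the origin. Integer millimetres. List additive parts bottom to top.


cube([280, 160, 20]);
translate([160, 60, 20]) cylinder(h = 100, r = 40);


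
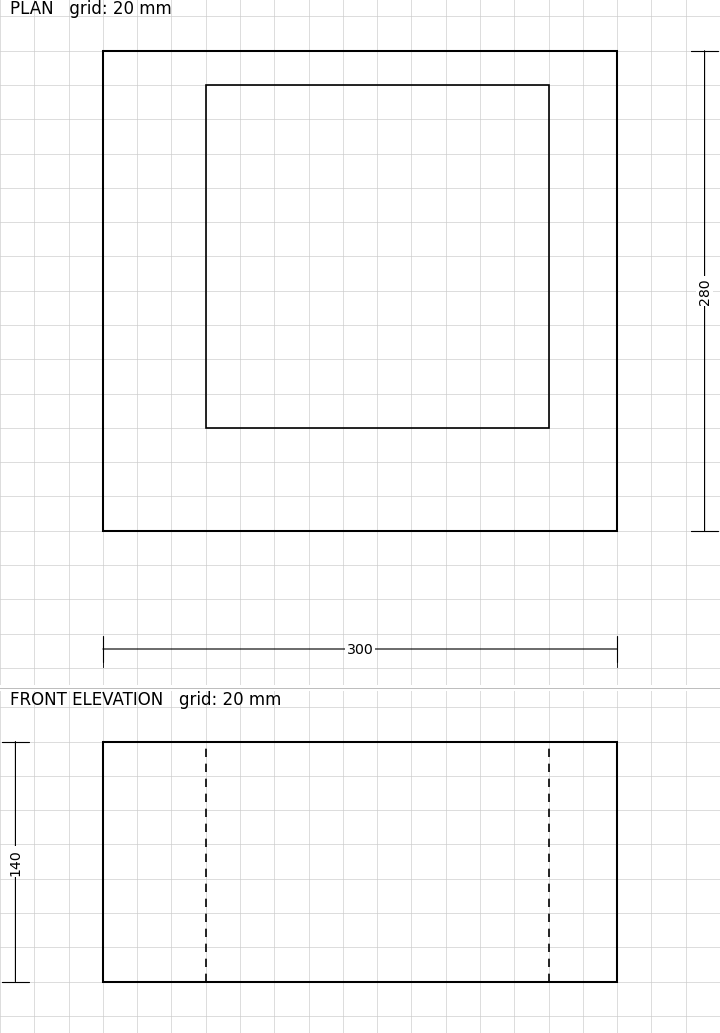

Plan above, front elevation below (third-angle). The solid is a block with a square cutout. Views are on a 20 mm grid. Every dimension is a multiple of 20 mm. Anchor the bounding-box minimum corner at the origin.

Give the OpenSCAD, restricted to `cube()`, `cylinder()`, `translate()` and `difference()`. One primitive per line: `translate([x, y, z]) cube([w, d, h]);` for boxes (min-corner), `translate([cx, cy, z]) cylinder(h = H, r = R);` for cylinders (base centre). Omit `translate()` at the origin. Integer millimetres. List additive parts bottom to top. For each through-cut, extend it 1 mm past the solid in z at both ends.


difference() {
  cube([300, 280, 140]);
  translate([60, 60, -1]) cube([200, 200, 142]);
}
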